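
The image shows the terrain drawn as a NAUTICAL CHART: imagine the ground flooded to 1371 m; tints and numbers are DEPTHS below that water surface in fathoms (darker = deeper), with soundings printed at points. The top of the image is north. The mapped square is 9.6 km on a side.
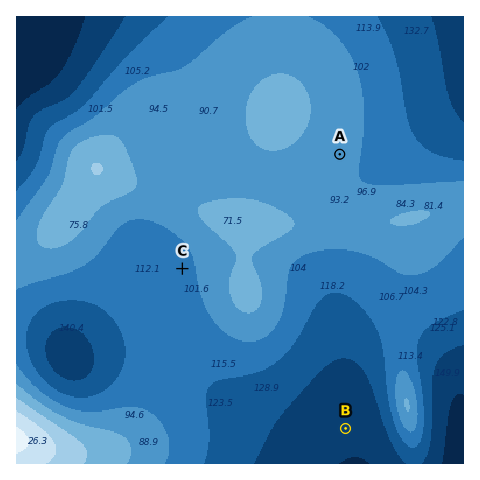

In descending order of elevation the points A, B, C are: A C B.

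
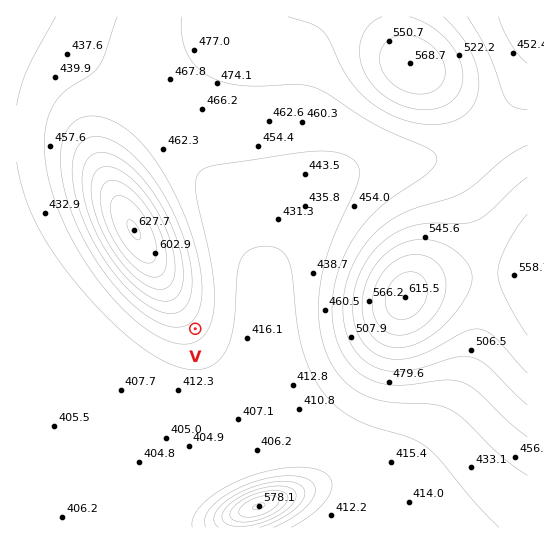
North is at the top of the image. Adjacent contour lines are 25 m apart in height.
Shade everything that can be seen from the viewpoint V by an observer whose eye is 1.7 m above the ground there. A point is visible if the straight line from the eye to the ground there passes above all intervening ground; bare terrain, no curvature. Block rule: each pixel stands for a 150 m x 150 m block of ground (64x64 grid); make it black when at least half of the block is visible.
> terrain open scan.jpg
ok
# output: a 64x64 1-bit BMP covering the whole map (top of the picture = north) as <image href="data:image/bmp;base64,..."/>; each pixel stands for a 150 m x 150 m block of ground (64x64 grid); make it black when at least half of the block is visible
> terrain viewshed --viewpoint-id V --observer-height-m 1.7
<image width="64" height="64" href="data:image/bmp;base64,Qk0+AgAAAAAAAD4AAAAoAAAAQAAAAEAAAAABAAEAAAAAAAACAAATCwAAEwsAAAIAAAAAAAAA////AAAAAAD///4AAAf//////+AAD////////AAP////////AB/////////gH/////////g//////////////////////////////////////////////3//////////H/////////8D//////8ABwD//////AAAAB/////4AAAAB/////gAAAAA////+AAAAAA////4AAAAAB////gAAAAAD///+AAAAAAH///8AAAAAAf///wAAAAAA////AAAAAAD///+AAAAAAf///4AAAAABj///gAAAAAOD//+AAAAABwH//4AAAAAHAf//wAAAAA4A///AAAAADAB//8AAAAAMAH//wAAAAAAAf//AAAAAAAA//4AAAAAAAD//gAAAAAAAH/+AAAAAAAAf/4AAAAAAAA//gAAAAAAAD/+AAAAAAAAH/4AAAAAAAAf/gAAAAAAAB/+AAAAAAAAD/8AAAAAAAAP/4AAAAAAAAf/4AAAAAAAB//4AAAAAAAH//8AAAAAAAP//8AAAAAAA///wAAAAAAB//+AAAAAAAH//4AAAAAAAf//AAAAAAAB//4AAAAAAAH//AAAAAAAAP/4AAAAAAAA//AAAAAAAAD/wAAAAAAAAP+AAAAAAAAA/wAAAAAAAAD8AAAAAAAAAHgAAAAAAAAAYAAAAAAAAABAAAAAAAAAAAAAAA=="/>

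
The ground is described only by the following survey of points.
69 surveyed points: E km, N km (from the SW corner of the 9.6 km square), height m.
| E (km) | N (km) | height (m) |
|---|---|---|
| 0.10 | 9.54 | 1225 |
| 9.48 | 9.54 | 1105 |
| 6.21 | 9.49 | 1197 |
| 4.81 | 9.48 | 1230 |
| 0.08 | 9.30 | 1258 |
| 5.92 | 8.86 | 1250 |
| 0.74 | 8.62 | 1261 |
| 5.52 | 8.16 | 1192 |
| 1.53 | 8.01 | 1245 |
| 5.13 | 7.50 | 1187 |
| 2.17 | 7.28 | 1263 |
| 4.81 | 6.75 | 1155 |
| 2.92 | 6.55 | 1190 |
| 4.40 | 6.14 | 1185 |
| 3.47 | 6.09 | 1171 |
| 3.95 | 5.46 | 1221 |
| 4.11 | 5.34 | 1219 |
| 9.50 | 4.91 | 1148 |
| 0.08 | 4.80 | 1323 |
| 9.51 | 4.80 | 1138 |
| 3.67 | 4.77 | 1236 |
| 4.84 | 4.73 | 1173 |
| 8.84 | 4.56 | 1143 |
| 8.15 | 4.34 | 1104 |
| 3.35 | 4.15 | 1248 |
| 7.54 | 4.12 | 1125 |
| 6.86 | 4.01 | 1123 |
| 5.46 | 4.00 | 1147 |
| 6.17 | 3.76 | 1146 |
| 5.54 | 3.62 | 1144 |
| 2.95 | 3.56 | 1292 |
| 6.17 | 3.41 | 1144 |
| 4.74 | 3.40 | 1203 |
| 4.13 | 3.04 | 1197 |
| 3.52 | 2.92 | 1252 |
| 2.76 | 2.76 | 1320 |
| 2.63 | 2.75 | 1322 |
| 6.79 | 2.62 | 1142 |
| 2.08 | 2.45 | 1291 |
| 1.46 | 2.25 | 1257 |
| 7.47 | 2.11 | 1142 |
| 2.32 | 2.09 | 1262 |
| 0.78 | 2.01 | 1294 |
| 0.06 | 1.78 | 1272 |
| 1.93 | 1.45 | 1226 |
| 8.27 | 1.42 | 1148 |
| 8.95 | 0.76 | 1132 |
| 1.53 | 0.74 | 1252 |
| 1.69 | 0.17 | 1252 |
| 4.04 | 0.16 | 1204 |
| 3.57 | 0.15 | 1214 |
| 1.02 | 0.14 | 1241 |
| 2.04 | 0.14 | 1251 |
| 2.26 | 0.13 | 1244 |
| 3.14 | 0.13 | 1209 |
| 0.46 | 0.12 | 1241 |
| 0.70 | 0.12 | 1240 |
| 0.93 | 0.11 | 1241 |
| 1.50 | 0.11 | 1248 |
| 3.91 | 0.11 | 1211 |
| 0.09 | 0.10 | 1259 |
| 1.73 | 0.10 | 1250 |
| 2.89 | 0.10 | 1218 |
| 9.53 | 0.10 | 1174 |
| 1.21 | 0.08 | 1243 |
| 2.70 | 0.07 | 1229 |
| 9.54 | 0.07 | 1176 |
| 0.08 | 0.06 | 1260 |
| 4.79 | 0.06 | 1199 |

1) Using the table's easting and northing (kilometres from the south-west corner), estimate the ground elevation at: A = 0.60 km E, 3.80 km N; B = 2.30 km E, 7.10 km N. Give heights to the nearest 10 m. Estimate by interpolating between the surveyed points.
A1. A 1280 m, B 1270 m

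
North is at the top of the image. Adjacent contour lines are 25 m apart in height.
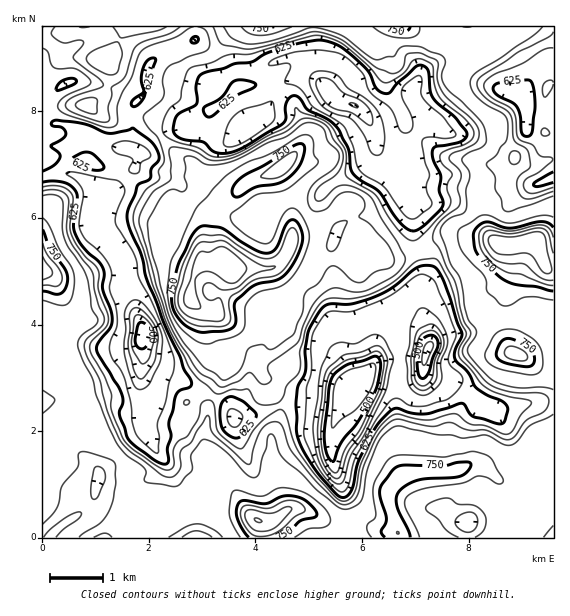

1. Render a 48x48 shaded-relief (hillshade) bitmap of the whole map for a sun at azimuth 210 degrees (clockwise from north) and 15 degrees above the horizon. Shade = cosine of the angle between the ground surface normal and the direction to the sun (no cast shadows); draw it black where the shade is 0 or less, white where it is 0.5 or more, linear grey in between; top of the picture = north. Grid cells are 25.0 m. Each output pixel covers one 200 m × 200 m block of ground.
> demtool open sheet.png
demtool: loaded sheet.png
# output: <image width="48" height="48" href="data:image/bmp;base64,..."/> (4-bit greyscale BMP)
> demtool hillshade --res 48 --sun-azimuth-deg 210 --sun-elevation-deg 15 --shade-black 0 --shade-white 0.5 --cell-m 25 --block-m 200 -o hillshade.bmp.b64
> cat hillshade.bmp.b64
<image width="48" height="48" href="data:image/bmp;base64,Qk32BAAAAAAAAHYAAAAoAAAAMAAAADAAAAABAAQAAAAAAIAEAAATCwAAEwsAABAAAAAAAAAAAAAAABEREQAiIiIAMzMzAERERABVVVUAZmZmAHd3dwCIiIgAmZmZAKqqqgC7u7sAzMzMAN3d3QDu7u4A////AKl2eJmYiJrMut7KqqqYeIiGRmZVaIiHiJiHeImIiJq7mtyHmamHeIiVVmZnmZiIiYiId4iIiIiYiaUkZ3ZURomVZ3eaupiIiHeIiIiHd3iIiGI0QzMgJpqGeJmqqYiIiHeIiJh3ZWd4iGVmVEIAWamImqqqmIiIiIiIeJh2U2d4h2V4dkABiqh4maqqmYiIiIiHiqhkE3iYhkaIZBAEmph2Z3d3iHeIiIh4m5YgJ6mIZDeHYxAXmYh2VVVVZ3d4iIiJqXICaZd2MUiHUyI3h3h3Z2ZlVlRoiIiJh0E2iYd1IleHU0NHd3d3ZVVVQxNneHiIhiNniYh2NHd1RFRWd3ZUMjRDMjZ2Z3eIdCVniImGV5mGVmVWd3dSEkRERXiGZoiIdEZniJiGebuodmVWeHdkRFVWeKupiKmIZFVWiYeIrLqph2VGeIiGU1d3nN3cu5mHU0RFiHi8zKqYiHVXiJmXMmmJzuzLuoiGMkRGeJzdupmIiHV5qqqnRIqt/bu7mIh1I1RGib7bmIiJh1aKvMy3RZq+67zJd4h1RWU2mu+5iHiZl2aJvM24Vpq7qZlkV4h2iHVHvf66qYmYiGaJqquoaMypmIU0Z4iImXVa7/7cyoiIh2eJmJmXed28uXZneIiIdUR9///cp2eIiHiJmYiHibvOuIh4iJmHUzat//2nZWiIiHiru6mIiavcmIiIiLqHUkes/8p1aJmYh3mszMupiZvbmJmZq8p2Q2ic7Kh4q7qrmImau7u6mZzbmJqr3pZVNGic25maupq7qIiJqpqqmr3amsy83UIzE2ic2piZmGZniHeJmImIm83KrOy8uSMwFHityYiHZCE1eHd4iIhmery6vturljQgR4nNqIhlMQJGd2d4iHZUV5upvJd4dEQjaIrMmIhkMkZohVZ4h3ZDRomYlyEjIVVFeIq6iHhlVXd4hFZ4h3UzVndmcxEiEmZWeImYh3h3eIeJhVVoiGQkZ3ZnhVVURVQ1eIiId4eHiamZh2VndkI2eJmZl2ZkRSEVeImHZniIiZqrqHeHUhJXiJqph2dUQ0NHmpl2d4mHd3iaqYmXQSV3iJqZh3d3doeKuXd4iZl1RVZ3iYiYQ1Z4iKu6l3iZiHiZdmd4mpYyEjRVVnd2NGaIiaqYd4h2Z3d2Z4iKylISMzNERGZiJWeZiYZEaIhDZ3d3iqqrtzNWd2UzNFZAJViZiGVXiZY0iXeb3bmblmeIiIdkVlMANFmph3isy4U2iIre6neId4mYiIiIhzAAJIuod5ve2VI3iImqhmd3eJmHiJmZlyETacyoeL7tlBFImYdlVniHiId3eJmYhUNJzcyoic7JUiV5mXh2iZmHiYd4iHd3dlWcy7ypmcynVomqmImry5h3iHeKqHd3d3m7qt26m8qIiaqph5q7uYd4h3eJqaqYiImqvvyonNqYmqqZmKmZh3d5mXd4q8zMuqqs/9qYvdqIiJmqqamZiHiau5iJvMzd3czv/Jmry5iHeIiaqaqqmIirzKmau7zM3u7/2Ym8qIh3eIiaqQ=="/>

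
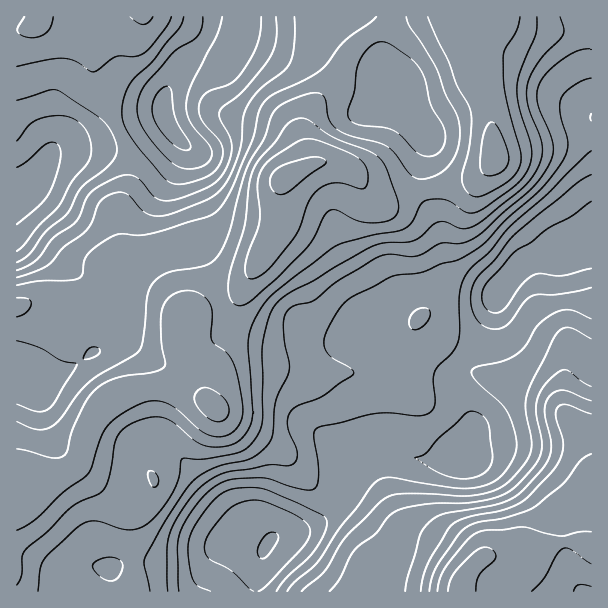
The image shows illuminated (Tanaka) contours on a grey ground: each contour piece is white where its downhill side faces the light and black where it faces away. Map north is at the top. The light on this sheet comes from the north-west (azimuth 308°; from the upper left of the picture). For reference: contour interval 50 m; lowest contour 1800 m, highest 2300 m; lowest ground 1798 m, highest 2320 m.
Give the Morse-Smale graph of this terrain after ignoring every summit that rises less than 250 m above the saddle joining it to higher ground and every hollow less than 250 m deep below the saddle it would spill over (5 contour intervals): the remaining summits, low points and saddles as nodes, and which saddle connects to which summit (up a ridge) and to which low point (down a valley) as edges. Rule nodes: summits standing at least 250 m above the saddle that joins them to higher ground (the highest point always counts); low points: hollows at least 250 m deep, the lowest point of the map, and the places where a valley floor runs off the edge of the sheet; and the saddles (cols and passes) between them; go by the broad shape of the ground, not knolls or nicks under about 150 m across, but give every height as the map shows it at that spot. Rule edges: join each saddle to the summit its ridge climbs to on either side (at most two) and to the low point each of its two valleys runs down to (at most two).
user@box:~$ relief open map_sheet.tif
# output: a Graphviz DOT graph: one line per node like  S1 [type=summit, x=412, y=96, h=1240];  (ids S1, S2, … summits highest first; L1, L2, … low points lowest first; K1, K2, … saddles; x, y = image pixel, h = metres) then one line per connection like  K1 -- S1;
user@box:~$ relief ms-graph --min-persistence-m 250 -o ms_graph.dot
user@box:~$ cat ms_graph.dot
graph terrain {
  S1 [type=summit, x=459, y=591, h=2320];
  S2 [type=summit, x=285, y=177, h=2317];
  L1 [type=low, x=267, y=545, h=1798];
  L2 [type=low, x=164, y=116, h=1835];
  K1 [type=saddle, x=423, y=189, h=2157];
  K2 [type=saddle, x=458, y=363, h=1945];
  K1 -- S2;
  K1 -- L1;
  K1 -- L2;
  K2 -- S1;
  K2 -- S2;
  K2 -- L1;
}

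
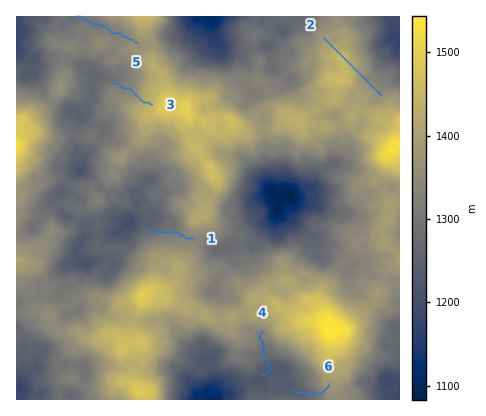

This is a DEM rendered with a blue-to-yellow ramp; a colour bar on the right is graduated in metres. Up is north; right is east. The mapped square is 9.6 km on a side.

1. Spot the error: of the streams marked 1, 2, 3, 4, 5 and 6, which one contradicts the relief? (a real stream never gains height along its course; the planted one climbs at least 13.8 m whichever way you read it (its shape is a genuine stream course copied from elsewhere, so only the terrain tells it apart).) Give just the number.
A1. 2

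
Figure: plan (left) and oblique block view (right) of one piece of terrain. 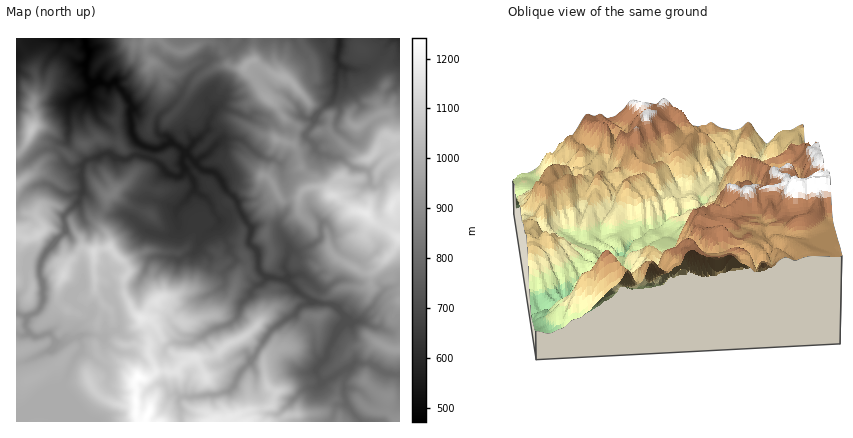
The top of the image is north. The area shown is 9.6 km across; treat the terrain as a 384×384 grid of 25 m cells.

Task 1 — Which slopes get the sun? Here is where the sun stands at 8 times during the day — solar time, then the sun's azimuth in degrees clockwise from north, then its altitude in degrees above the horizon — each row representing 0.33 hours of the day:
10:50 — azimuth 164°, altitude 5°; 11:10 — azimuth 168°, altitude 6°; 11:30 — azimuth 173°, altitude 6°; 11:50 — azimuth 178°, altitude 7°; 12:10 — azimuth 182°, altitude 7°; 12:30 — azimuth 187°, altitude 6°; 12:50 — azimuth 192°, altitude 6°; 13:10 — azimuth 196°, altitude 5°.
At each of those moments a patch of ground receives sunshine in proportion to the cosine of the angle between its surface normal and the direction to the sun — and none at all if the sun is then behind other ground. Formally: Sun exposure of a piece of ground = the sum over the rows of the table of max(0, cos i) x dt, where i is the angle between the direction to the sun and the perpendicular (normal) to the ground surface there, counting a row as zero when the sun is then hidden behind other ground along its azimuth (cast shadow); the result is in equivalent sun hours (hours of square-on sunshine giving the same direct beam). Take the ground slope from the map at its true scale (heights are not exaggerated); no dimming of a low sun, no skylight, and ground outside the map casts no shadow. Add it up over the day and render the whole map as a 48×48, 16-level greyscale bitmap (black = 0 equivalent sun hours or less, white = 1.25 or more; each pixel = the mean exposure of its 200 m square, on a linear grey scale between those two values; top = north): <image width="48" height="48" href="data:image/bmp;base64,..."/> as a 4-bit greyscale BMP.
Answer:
<image width="48" height="48" href="data:image/bmp;base64,Qk32BAAAAAAAAHYAAAAoAAAAMAAAADAAAAABAAQAAAAAAIAEAAATCwAAEwsAABAAAAAAAAAAAAAAABEREQAiIiIAMzMzAERERABVVVUAZmZmAHd3dwCIiIgAmZmZAKqqqgC7u7sAzMzMAN3d3QDu7u4A////ADMjMzM0VDNSQQAQAAEjARAFq3mDEDvdkUMzMzNGnNkyEgATIAAAESRgAAARAJhDMUQzMzRppiJBAgEQAAAAAAAxAAABAmEkU0RDM0WJIAIiARJRAAAAAAJaEAAAAQJTEUVVREV0EBVmUCaneVAAAAIAAAAAEkggACJFVDMxITMVSaunVTIAAAAAAAAAABEAABESREEQAiAAATJIUQAAABAAAAACMAAAFUEAE1EANDAAEAAmdEcgABEBNCABRQAXvGhQADQCIQAAIQERESi0AAEUiFQhFEbMzBE2EAEjEUMAJDAAAAF+1wARIzRRETWHIAAAFSEQIgABFEEAAAABiiAAACRTABUgACBndHZ2ZRFYVTIyAAAABcEAABRVEAAAAiAUdlZSRDNXcyZTMhAAADkQAFeIURAARkcARnVDNTVRAVQAABAAAAEwABEzJ3MCNZxgNBJVUjYgJ1UgAAAAAAAQAAAAaJpUV0QwNTM3QkUAAUMwAAAAAAAAAAAK66jFMoJASWQlRUEAAAABAAAAAAAAAAADm5iJQkICaLVFVGYQAAAAAAAAAAAAAAK4AEZYpyMVQlVEJCFAAAAAAAAAAAAAAClZzuicdUMgMSZWZXQAAAAAAAAAAAAAE1SbyCFK+0RxAAR2V3EAAAAAAAAAAAAhARSIIDcxfHiUAAFSVxAAAAAAAAAAAAEiJSNRKKqBCYvKEAAAAAAAAAAAAAAAABMjaMUAN5hnaCAqgAAAAAAAAAAAAAAAAAM1mckgQSWKgQAAEAAAAAAAAAAAAAAAAAJIvqMVy4ilMgAQAAAAAAAAAAAAAAAAAWiViiK7nMpBVQABIQAAAAAAAAAAAAAAFlnMVTrbYzEQVQAAAAAAAAAAAAAAAAAAAkWYd3necAAQBCAAAAAAAAAAAAAAAAABSHZgBMhDEAAAAIEAAAAAAAAAAAAAABABE5ggECMAAAAAABQAAAAAAAAAAAAAAAASNYUBIAAAEQABAAAAAAAAAAABAAAAABIkhAABMwAAAAADICAAAAAAAAAAAAEAASI3UAATIQAAABaRRHEAAAAAAAAAAAAAMgEiAAFoUgAAAAAnIxxAAAEQAAAAAAASAzAQASTKcQAAAAADZRjVIQAAAAAAIQFDIEUzR3YxAAAAAAACUxKsQAAAAAABImY0UyV5pQAAFAEAAUEAABAAAAAAAAAAFEdURDWGEAAHMAAAAQEAAAAAAAAAAAAAFhNkNDEAIiWBAGEAAAAAAAAAAAAAAAABJoJGM1Ile/+VNsQAAAAAAAABAAAAAAAnV5k3ZEUjKLMQjiAAAAAAACAAIhAAAAFWtqp0l0VVijAp0wAAAAAAAAAAEhAAAAFayVelbKec6CSbQAEQAAAAAAAAEQAAAUdZunZqJd//xEYxAAAAAAAAAAAAAAABIlr0aTFFgieDN0AAAAEAAAAAAAAAABIQF5enEDvulTIAAQAAAAAAAAAAASAAABABAmuHMpYlzJMAAAAAAAABAAAAARAAAAATZmUjaCAABFEAAAAAAAABAAAAAA=="/>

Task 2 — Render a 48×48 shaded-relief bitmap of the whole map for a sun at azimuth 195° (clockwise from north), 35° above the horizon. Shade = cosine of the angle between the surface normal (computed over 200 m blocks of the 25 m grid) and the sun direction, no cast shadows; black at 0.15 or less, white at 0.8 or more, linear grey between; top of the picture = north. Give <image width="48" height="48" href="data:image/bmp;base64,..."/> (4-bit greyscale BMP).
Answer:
<image width="48" height="48" href="data:image/bmp;base64,Qk32BAAAAAAAAHYAAAAoAAAAMAAAADAAAAABAAQAAAAAAIAEAAATCwAAEwsAABAAAAAAAAAAAAAAABEREQAiIiIAMzMzAERERABVVVUAZmZmAHd3dwCIiIgAmZmZAKqqqgC7u7sAzMzMAN3d3QDu7u4A////AKqqqqqrzdy5mEWJmGZnh3iUaHiZZc/tyaqqqqq83ty5h1aIdUVFVnmWRDVoZ93LqKqqqqrN3KupZ3eXUzISVXmoUSJHismqqaqqqqvdp5u5dnm6u7dUd4qJhFZnmpq5iKqqqqvKiKu7qK3t7+uniJlERXiYiayWVpmqqqq4iaqZm83My5mqZpdCJompiIhVaJiJqqmHiqhkaZqsuHmbhah2eqqaqWVqzamHial4mpdFl2ibqJuqmIia3bqZu6rO/6qpd5qKqZmaqIhURpvLvVec26q5q93/7XeJmYmZmaqqmadTIlas7YSJmIq5mazbmHWZrKqpqpirmqmqhjElq7ZFVXqqmIp1Z5nMzLu7uprNuorNy4YgObtSNZuqmIVHq3qLy7u6q6vMqZq5m9yDNYqWRqu6mqiszL6Wu7qqq6y3map0Roh2QzaalmVnnN7Mu962q5mruax0iqp1QzNYQRJXhjRp3u/bu8qYq5qsqbtFZ4d4h0NZgyIjN6q+/u7sqsl6vbqrqrlVQzE3h2ZpmFMzWrrMzdzcyqhczMqrqrmXQgACNFd4mWZnqq3tvN3Ny5hsuqq7qrqXQwABE1iGiIy6y97e/+zN26iYiIq7q8lFQxNCJXmGh667vNze/aq97amoNmnLvKICdWeHZ5mJhquqq7vdqry6zby8Q0amikACVWeIiJiKd9uarMq5nN3KrszM1CZBRAEiJGZ4mXeZieuK3eyYvN3MzJmrtmcCQQE1eZmZmYiYiqqd7v2Zy7zNyleHZ6QWQAJZzJmaqpmYbLvO/9qt7t3bqWiWWHJ3REeruYmaqZqoru3u7prv7uyou3d3eFN2i7u6h4qZmJuo3d3uzJ3/25h4q4VDIldovNuZiauoiKqK3czty87/yFVnircgBImMuaqqqqqpireNzMy4mt26hmU3eIqGmpi8h2m7qHZ4q4e8q+yHl5hVeIdpdlm7p1e4djWal1d4p2rLzMloqWQ1dlesl1N5doqWYzRXZpuZib3M2mRpqnVTEnvbubdWeLu4VHhTR8qZu7u9tzabqWVkN7zbu6yGeYrcu9xkaXaay5mqh6ztyGequnWbq465iFq73chIy4fMq7mojO3spmvMuHZquo3LqGdol4Rd683bubu73tuXd4zList4mIm5dGZWNoWcqu67y6ze2odpmJiYjcuVVHVSEmZkWZeYnMy7u6vLmIm8hZaJimiXVGYwE3dUd4iZrLq7qqqavN/qee1kZER4dXdTVodmiIa9vdqrqrqrzv/Ir+lSY0Z2VodViqmJmFbf3e2ruru7zvuI32R3dVZWVZU1mruZh1vu/dzLzLvN7rid5yeIiIZGhHRViZmKm73f/cvLvd3v/ZrNglmIiIh2ZXdld3aMzO7u7bqru9//+6qWJIl4eJmGRodWVmiqzO/8y5m8ur3ZioVCNoh3m7qod5ZXZoqprN78mK3d27p1NTNEZ4Z4rLupmah3d4iKq97cqsurvNqIQzVWeHV5mqqZiKmHd3iczM7LzbdnrcmJZFZmeWaJmqmZdw=="/>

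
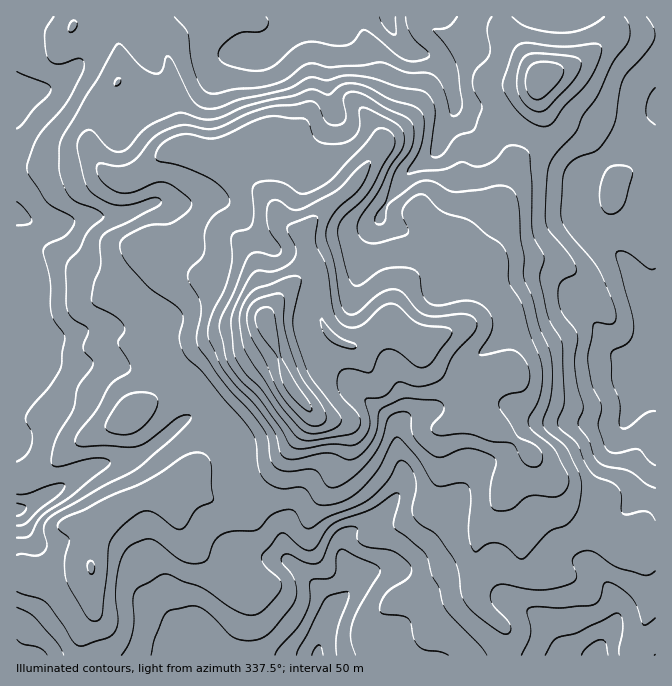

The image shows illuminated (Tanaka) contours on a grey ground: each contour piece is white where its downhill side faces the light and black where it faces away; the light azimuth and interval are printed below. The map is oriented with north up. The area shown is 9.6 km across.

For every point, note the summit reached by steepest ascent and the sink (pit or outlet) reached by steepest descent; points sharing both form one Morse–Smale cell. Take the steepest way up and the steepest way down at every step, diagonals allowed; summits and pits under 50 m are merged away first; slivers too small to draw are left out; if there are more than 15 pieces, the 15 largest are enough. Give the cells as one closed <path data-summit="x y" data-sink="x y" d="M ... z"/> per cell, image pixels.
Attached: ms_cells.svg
<path data-summit="265 322" data-sink="317 655" d="M357 184l-3 0-12 12-15 10-23 24-1 3 5 19 0 23-14 8-28 32 0 10 13 30 5 18 10 19 17 20 0 5-5 10-15 21-15 20-22 22 27 40 3 24 4 6-21-2-15-7-13 0-13 11-7 13-16 23-5 12-5 32 2 14 311-1-2-28-20-17-8-13 0-53 10-24 13-18 9-20 16-15 7-14-26-20-13-5-15-10-8-8-1-13-39-32-13-23 9-1 32-12 7-3 9-9 15-27 3-13 0-12-4-6-23-18-26-12-20-16-23-4-18-10z"/><path data-summit="265 322" data-sink="387 17" d="M387 16l-272 0-1 11 4 8 3 25-2 20-15 18-10 19-5 16 0 15 9 15 10 11 9 4 15 0 17-10 11-12 17-8 13 0 20 6 14 0 28-13 12-2 0 44 15 35 8 8 17 7 23-27 15-10 12-12 3 0 20 15 18 10 23 4 10 10 30 15 24 18 17-28 4-28 10-30 5-10 21-22-47-25-34-7-4-4-3-20-8-17-13-9-20-5-14-14z"/><path data-summit="265 322" data-sink="655 307" d="M655 114l-33 30-28 20-13 13-1 4-1-6-5-9-22-20-13-7-21 21-12 28-7 40-16 27 8 10 0 12-3 13-12 22-16 16-35 13-9 1 13 23 39 32 1 13 8 8 38 21 18 16 8 13 13 14 4 11 9 15 18 11 10 12 17 12 5 1 20-1 10 5 9-1z"/><path data-summit="265 322" data-sink="17 213" d="M190 148l-13 0-12 5-16 15-17 10-20-2-22-15-20 5-54 2 1 183 41 13 50-1 27 8 29 0 13 7 11-16 19-16 15-7 22-1 22-11 0-12 15-20 13-12 14-8 0-23-4-17-4-4-13-5-8-8-6-15-30-30-14-19-4-1-15 1z"/><path data-summit="265 322" data-sink="597 655" d="M532 454l-3 1-5 12-16 15-9 20-13 18-10 24 0 53 8 13 20 17 2 28 149 1 1-108-9 0-10-5-20 1-22-13-10-12-19-12-8-14-4-11-13-14z"/><path data-summit="92 567" data-sink="317 655" d="M182 484l-8 4-7 6-29 4-16 8-14 11-17 40 0 30 3 23-13 28 1 18 112 0-1-14 6-37 27-43 13-11 13 0 15 7 21 2-4-6-3-24-27-39-15 12-15 0-17-5-8-7z"/><path data-summit="542 78" data-sink="655 307" d="M655 16l-152 1 1 13 37 47-3 10 0 10 5 20 0 10-4 11 13 8 22 21 6 14 1-4 13-13 28-20 34-31z"/><path data-summit="92 567" data-sink="17 510" d="M205 416l-13 0-10 5-28 25-19 12-41 8-62 38-15 5-1 65 9 0 5 4 27 0 33-9 1-12 17-40 14-11 16-8 29-4 7-6 8-4 33 17 24 2 5-4 9-9-12-15-3-28-14-19z"/><path data-summit="265 322" data-sink="17 97" d="M114 16l-98 1 1 151 53-2 20-5 8 2-9-15 0-15 12-30 18-23 2-10-2-25z"/><path data-summit="265 322" data-sink="17 510" d="M267 326l-23 12-22 1-15 7-19 16-10 15 13 18 2 5-2 15 14 1 7 3 12 9 10 12 5 13 2 22 13 16 22-23 23-31 12-20-2-9-15-16-10-19-5-18z"/><path data-summit="542 78" data-sink="387 17" d="M502 16l-114 0 0 2 8 19 14 14 20 5 13 9 8 17 3 20 4 4 34 7 18 11 29 14 4-11-2-20-3-10 0-10 3-10-37-47z"/><path data-summit="134 413" data-sink="17 213" d="M18 351l-2 1 0 66 16 1 12-3 14 0 27 18 12-1 27-12 13-12 25-15 14-14-2-4-10-5-29 0-27-8-50 1z"/><path data-summit="92 567" data-sink="17 655" d="M90 569l-33 9-27 0-5-4-9 1 1 81 64-1 0-17 13-28z"/><path data-summit="134 413" data-sink="17 510" d="M177 378l-15 16-25 15-9 9-43 20-17 11-21 20-13 7 7 21 3 1 11-7 25-18 14-7 30-5 18-7 47-36 4-5 0-13-5-12z"/><path data-summit="134 413" data-sink="17 97" d="M58 416l-42 4 0 30 18 26 13-7 21-20 23-14-9-2z"/>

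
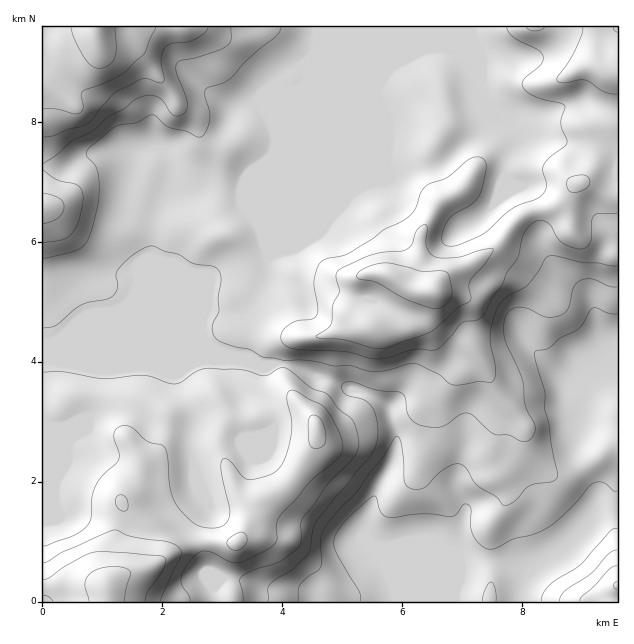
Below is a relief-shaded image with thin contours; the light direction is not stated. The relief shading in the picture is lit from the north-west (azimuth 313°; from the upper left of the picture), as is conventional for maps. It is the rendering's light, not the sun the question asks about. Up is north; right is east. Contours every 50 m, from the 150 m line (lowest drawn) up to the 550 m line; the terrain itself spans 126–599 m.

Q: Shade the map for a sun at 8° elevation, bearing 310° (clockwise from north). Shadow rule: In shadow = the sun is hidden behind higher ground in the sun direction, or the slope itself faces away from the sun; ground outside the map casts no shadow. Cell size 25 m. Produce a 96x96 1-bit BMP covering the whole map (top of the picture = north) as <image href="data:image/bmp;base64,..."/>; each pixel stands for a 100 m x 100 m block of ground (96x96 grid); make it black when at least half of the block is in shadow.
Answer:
<image width="96" height="96" href="data:image/bmp;base64,Qk2+BAAAAAAAAD4AAAAoAAAAYAAAAGAAAAABAAEAAAAAAIAEAAATCwAAEwsAAAIAAAAAAAAA////AAAAAAAAAP/wAH4AAAAAAAAAAP/4Af8AAAAAAAAAAP/4D//AAAAAAAAAAH/wH//gAAAAAAAAAD/wf//wAAAAAAAAAB/w///wAAAAAAAAAA/w///8AAAAAAAAAAPw///+AAAAAAAAAADAf///AAAAAAAAAAAAPn//gAAAAAAAAAAAAD//wAAAAAAAAAAAAB//4AAAAAAAAAAAAB//8AAAAAAAAAAAAH//+AAAAAAAAAAAAP//+AAAAAAAAAAAAP//8AAAAAAAAAAAAH//8AAAAAAAAAAAAD//4AAAAMAAAAAAAB//4AAAAGAAAAAAAA//4AAAAAAAAAAAAA//4AAAAAAAAAAAAAf/4AAAAAAAAAAAAAP/4AAAAAAAAAAAAAH/4AAAAAAAAAAAAAD/4AAAAAAAAAAAAAD/4AAAAAAAAAAAAAAD4AAAGAAAAAAAAAAA4AAAOAAAAAAAAAAAwAAAOAAAAAAAAAAAAAAAEAAAAAAAAAAAAAAAAAAAAAAAAAAAAAAAAAAAAAAAAAAAAAAAAAAAAAAAAAAAAAAAAAAAAAAAAAAAAAAAAAAAAAAAAAAAAAAAAAAAAAAAAAAABgAAAAAAAAAAAAAgP4AAAAAAAAAAAAAw/4AAAAAAAAAAAA/x/8AAAAAAAAAAAD/x/+AD4AAAAAAAAH/x//gP4AAAAAAAAB/g//g/4AAAAAAAAAEAP/z/4gAAAAAAAAAAA///4+AAAAAAAAAAAH//4/AAAAAAAAAAAD//4PAAAAAAAAAAAD//wPAAAAAAAAAAAD//wGAAAAAAAAAAAD5/wAAAAAAAAAAAAD4/wAAAAAAAAAAAABw/gAAAAAAAAAAAAAAPAAAAAAAAAAAAAAAGAAAAAAAAAAAAAAGAAAAAAAAAAAAAAABgAAAfgAAAAAAAAAAyAAB/wAAAAAAAAAAHADj/4AAAAAAAAAAHgDh/4AAAAAAAAGADwBgf4AAAAAAAAPAD4AAP4AAAAAAAAPgB4AAP4AAAAAAAAHgB4AAP4AAAAAAAAHwAwAAP4AAAAAAAAD4AAAAH4AAAAAAAAB+AAAADwAAAAAAAAA/AAAABwAAAAAAAAAPgAAAAAAAAAAAAAADgAAAAAAAAAAAAAADgAAAAAAAAAAAAAABgAAAAAAAAAAAAAAAAAAAAAwAAAAAAAAAAAAAH/4AAAAAAAAAAAAAf/4AAAAAAAAAAAAA//8AAAAAAAAAAAAA//8AAAAAAAAAAAAA//+AAAAAAAAAAAAA///AAAAAAAAAAAAAf//GAAAAAAAAAAAAD//GAAAAAAAAAAAAB//GAAAAAAAAAAAAA//AAAAAAAAAAAAAAf/AAAAAAAAAAAAAAf/AAAAAAAAAAAAAAf+AAAAAAAAAAAcAAf8AAAAAAAAAAAMAAf8OAAAAAAAAAAAAAP4eAAAAAAAAAAAAAPx+AAAAAAAAAAAAAHD8AYAAAAAAAAAAAAD94YAAAAAAAAAAAAD/4AAAAAAAAAAAAAB34AAAAAAAAAAAAEAjwAAAAAAAAAAAAEAAAAAAAAAAAAAA="/>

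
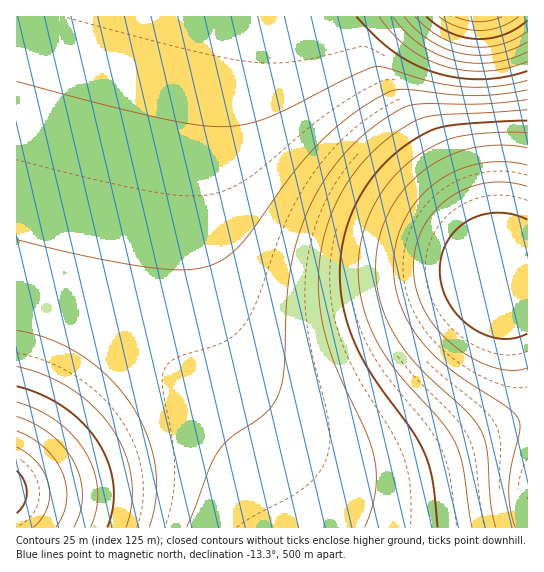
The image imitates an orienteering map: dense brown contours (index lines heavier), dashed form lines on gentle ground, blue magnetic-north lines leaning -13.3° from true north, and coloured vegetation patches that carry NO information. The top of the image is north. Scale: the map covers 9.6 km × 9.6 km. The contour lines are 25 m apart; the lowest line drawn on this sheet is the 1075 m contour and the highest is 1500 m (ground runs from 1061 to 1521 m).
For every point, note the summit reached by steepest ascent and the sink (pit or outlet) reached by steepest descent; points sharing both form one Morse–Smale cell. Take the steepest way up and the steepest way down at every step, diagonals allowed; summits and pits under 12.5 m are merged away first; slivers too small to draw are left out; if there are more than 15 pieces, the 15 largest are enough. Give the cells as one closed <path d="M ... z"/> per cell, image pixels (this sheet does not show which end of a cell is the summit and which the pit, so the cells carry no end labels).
<path d="M527 16l-308 1-18 78-8 63 0 75 10 61 17 53 25 44 15 19 30 30 20 15 19 9 25 7 27 0 16-3 41-13 55-24 35-10z"/><path d="M218 16l-109 1-25 93-47 189 41 13 40 19 33 21 27 21 35 36 23 28 29 46 22 45 240 0 0-107-34 10-55 24-31 10-26 6-27 0-25-7-32-19-37-35-25-35-15-28-15-42-9-48-4-47 1-52 4-37 12-66 10-34z"/><path d="M41 300l-3 0-2 5-20 85 1 138 270-1-22-44-29-46-23-28-35-36-27-21-33-21-40-19z"/><path d="M109 16l-93 1 1 279 18 4 4-2z"/><path d="M22 296l-6 1 1 92 20-86 0-2-3-2z"/>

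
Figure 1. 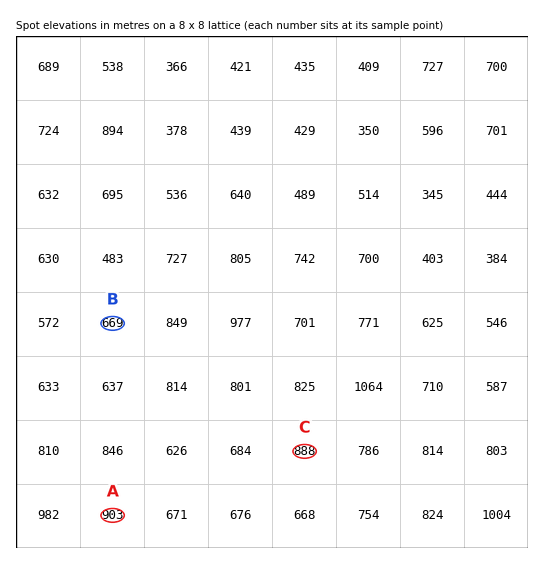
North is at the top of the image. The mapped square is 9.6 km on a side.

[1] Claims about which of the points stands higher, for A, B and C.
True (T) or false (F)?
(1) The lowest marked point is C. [F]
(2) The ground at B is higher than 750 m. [F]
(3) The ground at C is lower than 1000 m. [T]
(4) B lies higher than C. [F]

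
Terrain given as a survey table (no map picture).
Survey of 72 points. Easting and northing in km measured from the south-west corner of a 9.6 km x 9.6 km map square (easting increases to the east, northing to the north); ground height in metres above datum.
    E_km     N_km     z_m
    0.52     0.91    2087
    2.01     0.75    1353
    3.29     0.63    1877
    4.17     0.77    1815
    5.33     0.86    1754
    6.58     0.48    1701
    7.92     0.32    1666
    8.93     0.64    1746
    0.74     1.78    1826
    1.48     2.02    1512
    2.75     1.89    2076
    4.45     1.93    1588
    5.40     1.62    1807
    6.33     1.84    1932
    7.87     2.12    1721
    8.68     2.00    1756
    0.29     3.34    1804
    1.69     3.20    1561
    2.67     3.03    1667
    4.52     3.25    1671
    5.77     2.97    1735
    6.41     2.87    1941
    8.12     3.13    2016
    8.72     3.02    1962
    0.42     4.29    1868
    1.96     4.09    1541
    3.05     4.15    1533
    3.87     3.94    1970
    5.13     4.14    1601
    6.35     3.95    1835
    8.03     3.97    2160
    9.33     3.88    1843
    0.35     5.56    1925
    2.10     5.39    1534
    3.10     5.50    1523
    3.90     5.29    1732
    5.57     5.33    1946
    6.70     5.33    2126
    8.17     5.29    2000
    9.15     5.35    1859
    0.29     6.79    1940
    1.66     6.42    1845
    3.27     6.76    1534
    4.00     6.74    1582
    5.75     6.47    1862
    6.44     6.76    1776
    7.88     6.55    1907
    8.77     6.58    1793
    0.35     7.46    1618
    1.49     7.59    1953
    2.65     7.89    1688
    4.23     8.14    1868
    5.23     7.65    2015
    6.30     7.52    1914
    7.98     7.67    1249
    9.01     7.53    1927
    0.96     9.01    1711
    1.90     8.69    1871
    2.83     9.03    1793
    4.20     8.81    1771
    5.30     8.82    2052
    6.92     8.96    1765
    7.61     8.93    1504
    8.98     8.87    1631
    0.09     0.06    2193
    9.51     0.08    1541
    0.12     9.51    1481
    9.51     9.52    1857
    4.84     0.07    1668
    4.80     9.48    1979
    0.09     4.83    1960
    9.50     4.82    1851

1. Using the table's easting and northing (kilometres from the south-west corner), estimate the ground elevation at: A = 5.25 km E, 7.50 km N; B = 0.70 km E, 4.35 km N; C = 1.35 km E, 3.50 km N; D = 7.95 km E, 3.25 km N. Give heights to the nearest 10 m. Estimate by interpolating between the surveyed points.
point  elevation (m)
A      2020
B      1830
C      1630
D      2040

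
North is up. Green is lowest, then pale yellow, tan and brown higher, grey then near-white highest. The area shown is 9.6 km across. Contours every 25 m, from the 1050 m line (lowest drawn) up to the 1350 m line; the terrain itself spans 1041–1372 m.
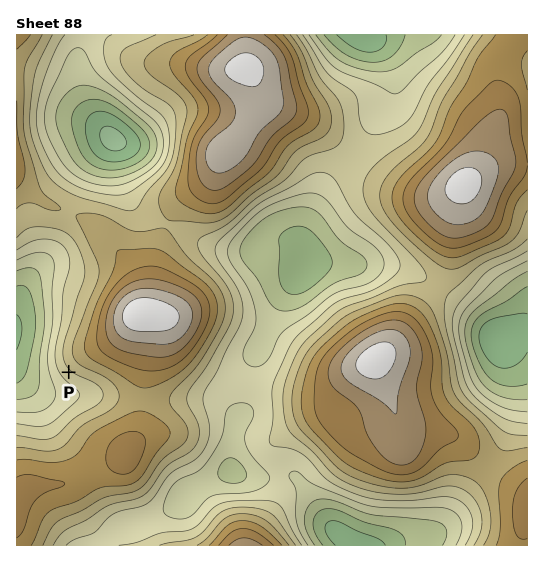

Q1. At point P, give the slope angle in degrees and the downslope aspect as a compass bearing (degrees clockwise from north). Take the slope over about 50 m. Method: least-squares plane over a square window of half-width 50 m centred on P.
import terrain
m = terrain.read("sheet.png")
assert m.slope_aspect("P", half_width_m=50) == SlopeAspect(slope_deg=8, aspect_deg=223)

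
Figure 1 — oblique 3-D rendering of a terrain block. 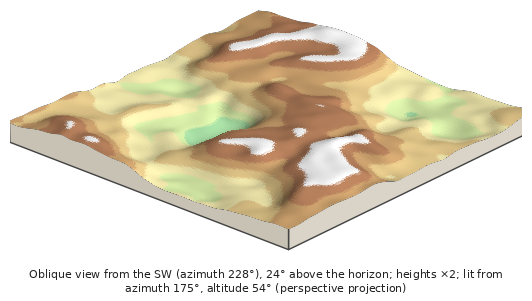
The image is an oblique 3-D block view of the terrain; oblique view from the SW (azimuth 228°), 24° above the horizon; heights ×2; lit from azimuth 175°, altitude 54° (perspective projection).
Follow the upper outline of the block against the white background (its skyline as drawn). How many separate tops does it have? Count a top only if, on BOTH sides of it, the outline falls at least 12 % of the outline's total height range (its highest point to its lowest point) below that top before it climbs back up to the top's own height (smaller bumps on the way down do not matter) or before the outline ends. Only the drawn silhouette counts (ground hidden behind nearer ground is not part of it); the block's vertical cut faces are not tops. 1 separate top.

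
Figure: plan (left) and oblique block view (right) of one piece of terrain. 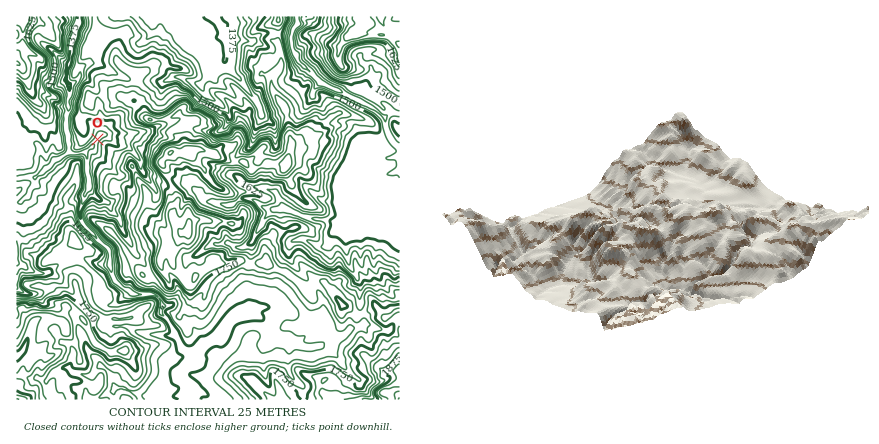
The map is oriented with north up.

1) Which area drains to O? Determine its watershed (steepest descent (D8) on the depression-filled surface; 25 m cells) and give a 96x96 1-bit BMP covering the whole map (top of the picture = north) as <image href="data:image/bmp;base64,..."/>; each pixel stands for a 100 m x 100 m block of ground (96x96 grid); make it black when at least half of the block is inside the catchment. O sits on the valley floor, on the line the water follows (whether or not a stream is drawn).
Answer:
<image width="96" height="96" href="data:image/bmp;base64,Qk2+BAAAAAAAAD4AAAAoAAAAYAAAAGAAAAABAAEAAAAAAIAEAAATCwAAEwsAAAIAAAAAAAAA////AAAAAAAAAAAAAAAAAAAAAAAAAAAAAAAAAAAAAAAAAAAAAAAAAAAAAAAAAAAAAAAAAAAAAAAAAAAAAAAAAAAAAAAAAAAAAAAAAAAAAAAAAAAAAAAAAAAAAAAAAAAAAAAAAAAAAAAAAAAAAAAAAAAAAAAAAAAAAAAAAAAAAAAAAAAAAAAAAAAAAAAAAAAAAAAAAAAAAAAAAAAAAAAAAAAAAAAAAAAAAAAAAAAAAAAAAAAAAAAAAAAAAAAAAAAAAAAAAAAAAAAAAAAAAAAAAAAAAAAAAAAAAAAAAAAAAAAAAAAAAAAAAAAAAAAAAAAAAAAAAAAAAAAAAAAAAAAAAAAAAAAAAAAAAAAAAAAAAAAAAAAAAAAAAAAAAAAAAAAAAAAAAAAAAAAAAAAAAAAAAAAAAAAAAAAAAAAAAAAAAAAAAAAAAAAAAAAAAAAAAAAAAAAAAAAAAAAAAAAAAAAAAAAAAAAAAAAAAAAAAAAAAAAAAAAAAAAAAAAAAAAAAAAAAAAAAAAAAAAAAAAAAAAAAAAAAAAAAAAAAAAAAAAAAAAAAAAAAAAAAAAAAAAAAAAAAAAAAAAAAAAAAAAAAAAAAAAAAAAAAAAAAAAAAAAAAAAAAAAAAAAAAAAAAAAAAAAAAAAAAAAAAAAAAAAAAAAAAAAAAAAAAAAAB4AAAAAAAAAAAAAAD4AAAAAAAAAAAAAADwAAAAAAAAAAAAAAHwAAAAAAAAAAAAAAPgAAAAAAAAAAAAAAfgAAAAAAAAAAAAAAfwAAAAAAAAAAAAAAfwAAAAAAAAAAAAAAfwAAAAAAAAAAAAAAfwAAAAAAAAAAAAAAfwAAAAAAAAAAAAAA/wAAAAAAAAAAAAAA/gAAAAAAAAAAAAAB/gAAAAAAAAAAAAAD/AAAAAAAAAAAAAAD/AAAAAAAAAAAAAAD/AAAAAAAAAAAAAAH+AAAAAAAAAAAAAAH8AAAAAAAAAAAAAA/+AAAAAAAAAAAAAB//AAAAAAAAAAAAAD//+AAAAAAAAAAAAH//8AAAAAAAAAAAAf//8AAAAAAAAAAAA///8AAAAAAAAAAAD///8AAAAAAAAAAAH///8AAAAAAAAAAAP///8AAAAAAAAAAAP///+AAAAAAAAAAAP//gcAAAAAAAAAAAP//AAAAAAAAAAAAAH//AAAAAAAAAAAAAD/+AAAAAAAAAAAAAD/8AAAAAAAAAAAAAB/gAAAAAAAAAAAAAAAAAAAAAAAAAAAAAAAAAAAAAAAAAAAAAAAAAAAAAAAAAAAAAAAAAAAAAAAAAAAAAAAAAAAAAAAAAAAAAAAAAAAAAAAAAAAAAAAAAAAAAAAAAAAAAAAAAAAAAAAAAAAAAAAAAAAAAAAAAAAAAAAAAAAAAAAAAAAAAAAAAAAAAAAAAAAAAAAAAAAAAAAAAAAAAAAAAAAAAAAAAAAAAAAAAAAAAAAAAAAAAAAAAAAAAAAAAAAAAAAAAAAAAAAAAAAAAAAAAAAAAAAAAAAAAAAAAAAAAAAAAAAAAAAAAAAAAAAAAAAAAAAAAAAAAAAAAAA="/>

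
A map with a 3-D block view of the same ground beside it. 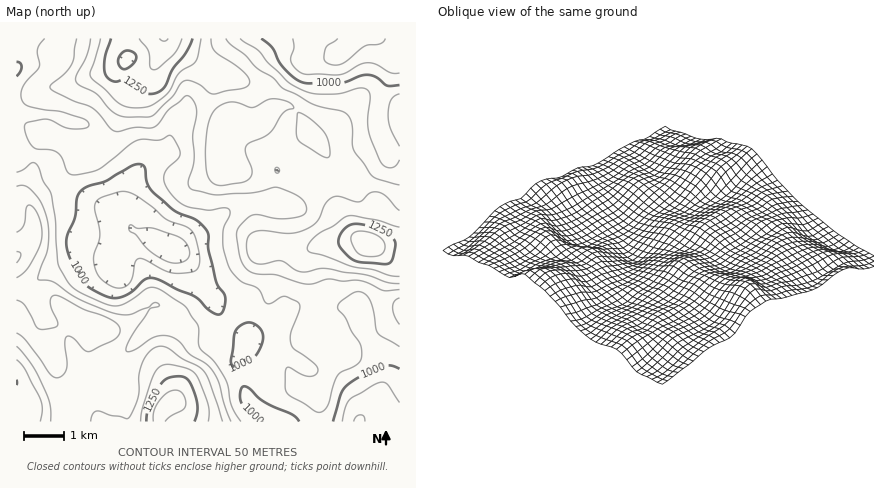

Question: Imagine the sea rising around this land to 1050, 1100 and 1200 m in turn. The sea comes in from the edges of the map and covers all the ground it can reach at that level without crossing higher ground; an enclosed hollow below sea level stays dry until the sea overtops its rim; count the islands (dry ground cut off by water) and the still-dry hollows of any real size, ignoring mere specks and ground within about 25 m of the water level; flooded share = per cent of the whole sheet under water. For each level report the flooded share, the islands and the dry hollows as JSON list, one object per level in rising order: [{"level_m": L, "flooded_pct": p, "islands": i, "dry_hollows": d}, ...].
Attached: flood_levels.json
[{"level_m": 1050, "flooded_pct": 35, "islands": 0, "dry_hollows": 0}, {"level_m": 1100, "flooded_pct": 57, "islands": 0, "dry_hollows": 0}, {"level_m": 1200, "flooded_pct": 92, "islands": 0, "dry_hollows": 0}]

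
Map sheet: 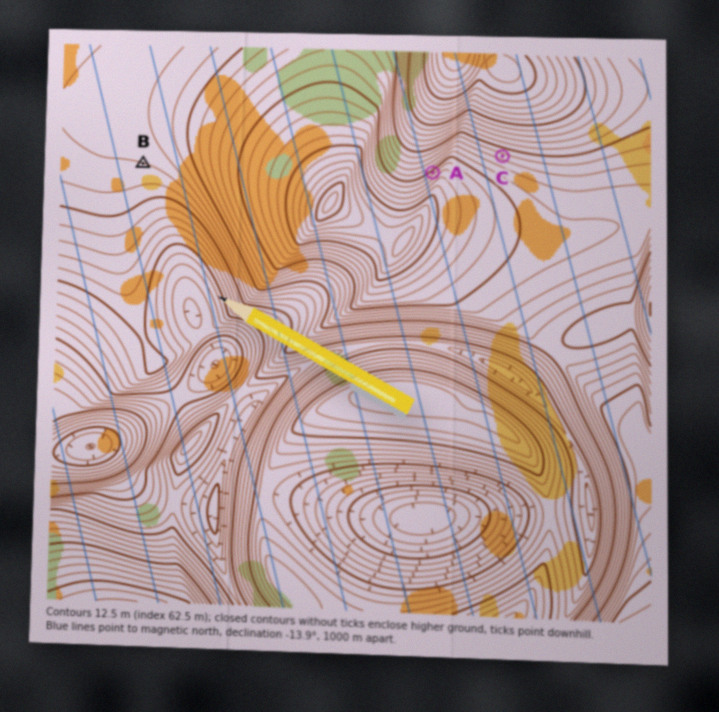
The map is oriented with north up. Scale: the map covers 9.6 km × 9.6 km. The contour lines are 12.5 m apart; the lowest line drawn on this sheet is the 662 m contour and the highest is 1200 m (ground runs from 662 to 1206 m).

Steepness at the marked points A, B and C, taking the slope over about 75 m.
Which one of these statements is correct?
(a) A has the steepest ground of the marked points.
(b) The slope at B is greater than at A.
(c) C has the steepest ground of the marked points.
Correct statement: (a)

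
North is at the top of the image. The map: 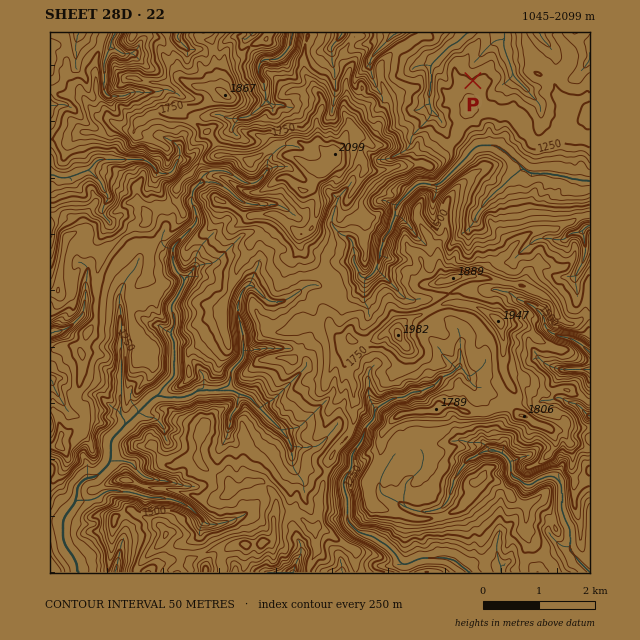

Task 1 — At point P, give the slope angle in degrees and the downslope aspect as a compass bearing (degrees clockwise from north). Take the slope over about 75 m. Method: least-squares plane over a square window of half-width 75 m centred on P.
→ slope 13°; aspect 342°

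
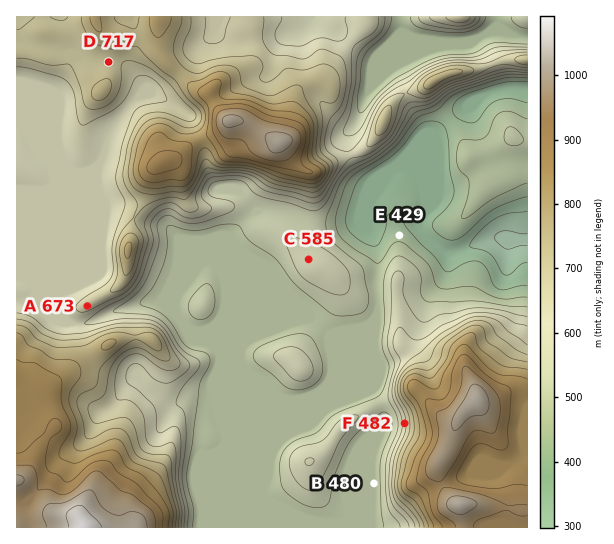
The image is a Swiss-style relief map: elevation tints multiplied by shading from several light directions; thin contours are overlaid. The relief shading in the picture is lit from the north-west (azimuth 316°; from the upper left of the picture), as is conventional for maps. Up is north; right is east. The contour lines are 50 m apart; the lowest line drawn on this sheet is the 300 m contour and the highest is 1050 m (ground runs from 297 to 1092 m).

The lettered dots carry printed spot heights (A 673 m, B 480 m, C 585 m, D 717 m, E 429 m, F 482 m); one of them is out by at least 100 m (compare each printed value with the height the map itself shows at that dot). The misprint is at F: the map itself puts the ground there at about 632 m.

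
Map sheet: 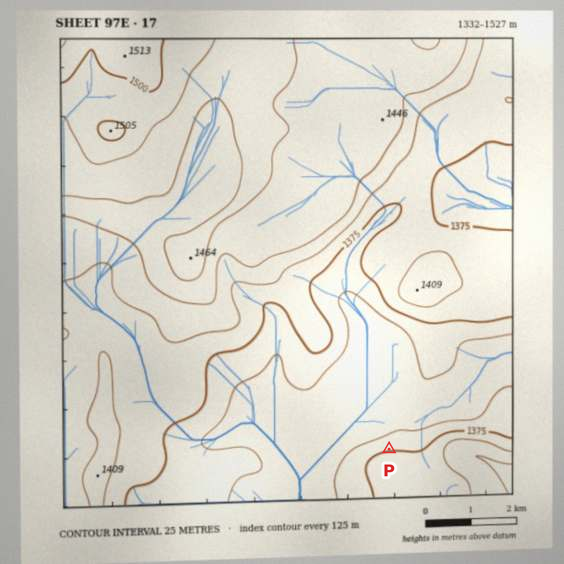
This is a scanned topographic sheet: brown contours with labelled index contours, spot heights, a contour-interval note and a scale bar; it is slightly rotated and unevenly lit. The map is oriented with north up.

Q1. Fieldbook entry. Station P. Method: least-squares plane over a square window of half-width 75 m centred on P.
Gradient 4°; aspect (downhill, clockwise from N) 355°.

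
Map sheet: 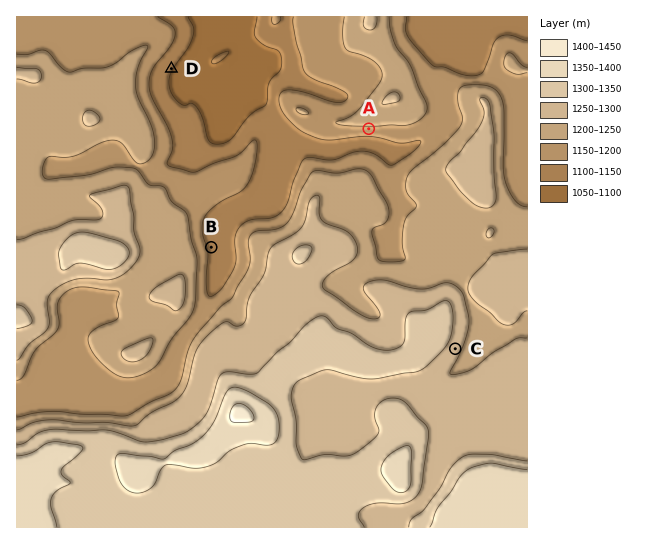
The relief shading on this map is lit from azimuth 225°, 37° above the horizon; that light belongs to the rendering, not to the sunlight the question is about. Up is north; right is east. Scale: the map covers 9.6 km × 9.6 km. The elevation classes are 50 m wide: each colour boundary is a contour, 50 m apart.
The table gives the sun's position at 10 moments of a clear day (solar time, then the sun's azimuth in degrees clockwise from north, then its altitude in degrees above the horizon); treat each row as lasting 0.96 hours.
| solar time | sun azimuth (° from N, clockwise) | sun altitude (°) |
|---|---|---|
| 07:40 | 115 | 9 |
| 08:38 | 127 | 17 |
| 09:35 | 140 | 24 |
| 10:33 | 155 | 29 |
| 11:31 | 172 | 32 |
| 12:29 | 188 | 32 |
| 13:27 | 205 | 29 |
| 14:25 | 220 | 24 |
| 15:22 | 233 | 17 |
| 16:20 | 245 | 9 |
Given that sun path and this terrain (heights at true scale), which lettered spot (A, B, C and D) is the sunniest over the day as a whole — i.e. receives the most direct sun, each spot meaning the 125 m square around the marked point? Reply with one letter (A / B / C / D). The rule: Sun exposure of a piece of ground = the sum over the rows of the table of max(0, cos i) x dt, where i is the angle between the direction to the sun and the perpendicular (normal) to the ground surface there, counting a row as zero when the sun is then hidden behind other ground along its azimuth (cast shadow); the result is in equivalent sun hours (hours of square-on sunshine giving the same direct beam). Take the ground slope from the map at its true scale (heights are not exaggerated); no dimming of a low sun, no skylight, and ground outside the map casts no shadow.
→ A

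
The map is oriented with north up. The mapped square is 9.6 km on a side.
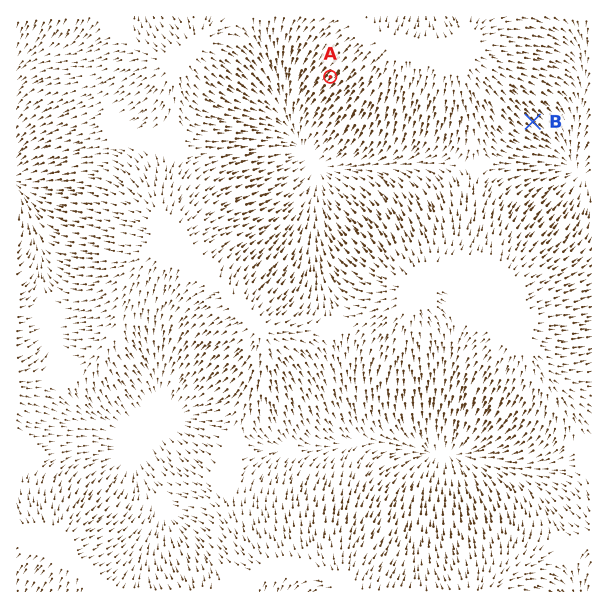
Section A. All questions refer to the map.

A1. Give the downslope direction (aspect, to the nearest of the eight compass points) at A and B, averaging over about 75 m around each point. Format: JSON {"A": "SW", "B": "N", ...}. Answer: {"A": "SW", "B": "SE"}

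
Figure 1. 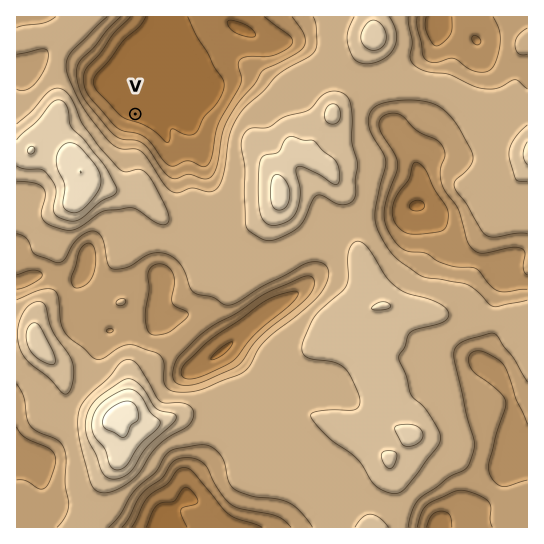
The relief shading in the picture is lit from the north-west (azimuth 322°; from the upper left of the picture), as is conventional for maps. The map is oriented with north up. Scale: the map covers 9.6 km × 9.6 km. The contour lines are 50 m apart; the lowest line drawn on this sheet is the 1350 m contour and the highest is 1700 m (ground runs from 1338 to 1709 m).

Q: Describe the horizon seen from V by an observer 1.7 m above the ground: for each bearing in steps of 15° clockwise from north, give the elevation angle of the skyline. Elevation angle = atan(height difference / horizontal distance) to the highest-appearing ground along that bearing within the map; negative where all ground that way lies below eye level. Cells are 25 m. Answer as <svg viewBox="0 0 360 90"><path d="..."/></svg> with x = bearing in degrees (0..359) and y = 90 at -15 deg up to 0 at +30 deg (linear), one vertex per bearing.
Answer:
<svg viewBox="0 0 360 90"><path d="M0 58l15 2 15-1 15 0 15-3 15-3 15-3 15-2 15 0 15 3 15-2 15-11 15-5 15 1 15 0 15-3 15 1 15 3 15 2 15 4 15 7 15 1 15 0 15 2"/></svg>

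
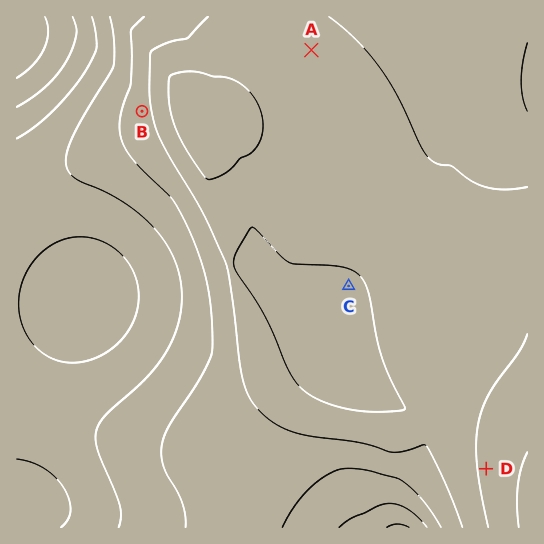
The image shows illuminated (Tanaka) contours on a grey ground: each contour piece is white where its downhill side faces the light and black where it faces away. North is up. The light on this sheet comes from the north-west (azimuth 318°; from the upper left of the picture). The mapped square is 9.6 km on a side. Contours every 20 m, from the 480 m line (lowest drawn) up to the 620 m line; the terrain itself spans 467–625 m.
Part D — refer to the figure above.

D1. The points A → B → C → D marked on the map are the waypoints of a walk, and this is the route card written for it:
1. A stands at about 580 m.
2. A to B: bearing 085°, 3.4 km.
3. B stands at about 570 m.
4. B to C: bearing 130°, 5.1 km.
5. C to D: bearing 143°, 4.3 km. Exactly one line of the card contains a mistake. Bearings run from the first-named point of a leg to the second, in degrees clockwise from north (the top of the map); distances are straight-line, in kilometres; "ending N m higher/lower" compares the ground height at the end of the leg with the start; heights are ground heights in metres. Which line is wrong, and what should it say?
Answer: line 2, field bearing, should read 250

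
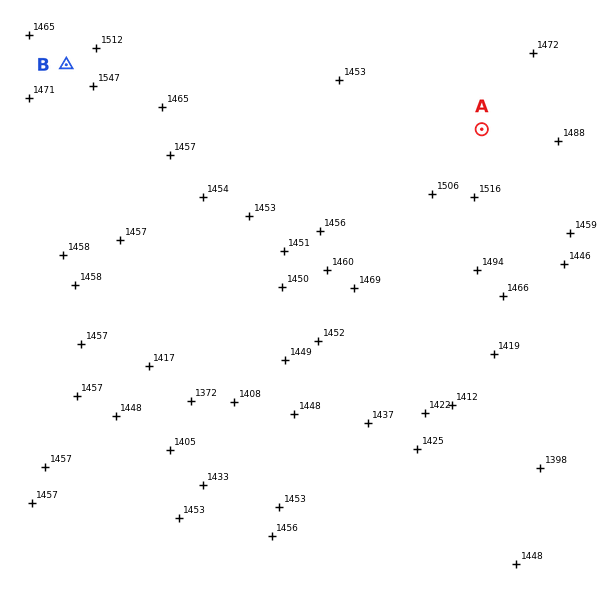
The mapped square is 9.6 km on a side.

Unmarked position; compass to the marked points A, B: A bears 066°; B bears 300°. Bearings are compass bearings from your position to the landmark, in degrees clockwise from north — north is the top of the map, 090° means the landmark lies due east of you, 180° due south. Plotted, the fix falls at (310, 206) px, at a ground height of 1450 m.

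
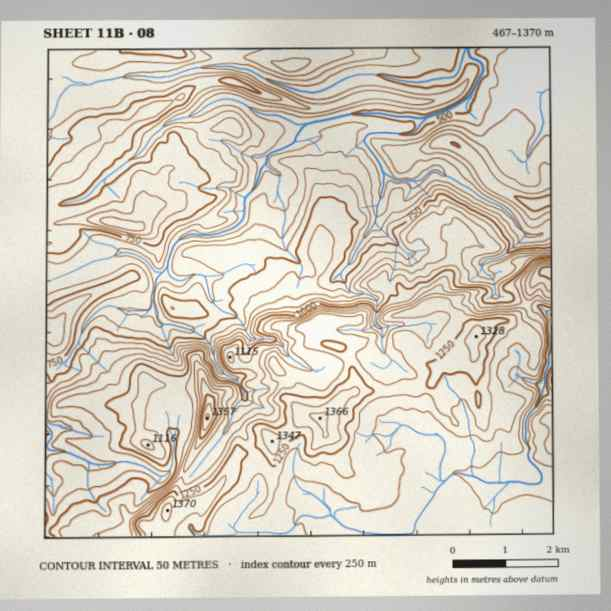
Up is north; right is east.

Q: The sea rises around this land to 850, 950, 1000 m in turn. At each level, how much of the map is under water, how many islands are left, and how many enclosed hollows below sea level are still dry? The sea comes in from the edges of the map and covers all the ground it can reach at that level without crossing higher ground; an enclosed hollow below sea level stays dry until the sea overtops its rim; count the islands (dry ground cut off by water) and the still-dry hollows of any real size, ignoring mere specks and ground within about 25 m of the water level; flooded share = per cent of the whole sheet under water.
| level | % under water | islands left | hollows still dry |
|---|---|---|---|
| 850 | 52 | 1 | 0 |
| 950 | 59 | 0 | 0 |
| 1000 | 62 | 0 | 0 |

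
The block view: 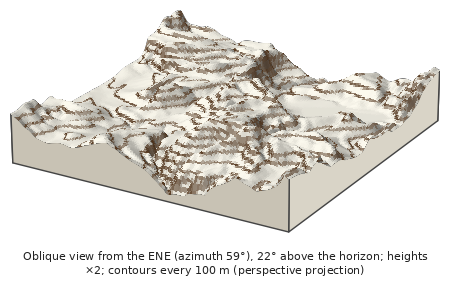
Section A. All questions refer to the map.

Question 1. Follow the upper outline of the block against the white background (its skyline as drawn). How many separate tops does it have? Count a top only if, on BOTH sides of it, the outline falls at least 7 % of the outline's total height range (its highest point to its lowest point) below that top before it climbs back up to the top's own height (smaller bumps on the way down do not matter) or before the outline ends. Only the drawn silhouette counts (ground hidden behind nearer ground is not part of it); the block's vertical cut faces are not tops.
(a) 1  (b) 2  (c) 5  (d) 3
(b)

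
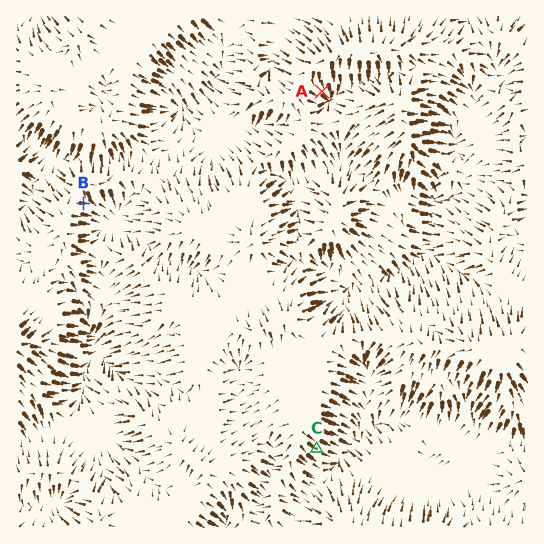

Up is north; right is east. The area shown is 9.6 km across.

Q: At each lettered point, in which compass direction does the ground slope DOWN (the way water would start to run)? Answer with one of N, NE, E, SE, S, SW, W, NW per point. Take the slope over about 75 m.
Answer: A SE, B E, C SE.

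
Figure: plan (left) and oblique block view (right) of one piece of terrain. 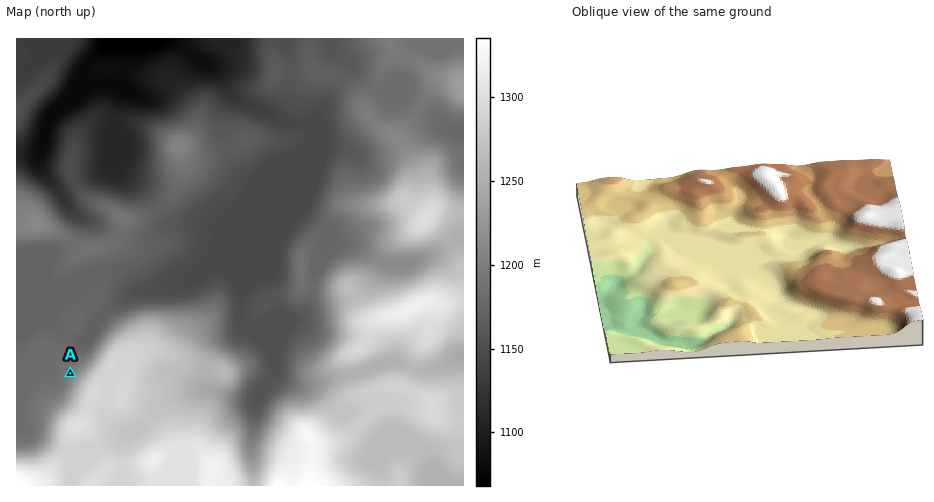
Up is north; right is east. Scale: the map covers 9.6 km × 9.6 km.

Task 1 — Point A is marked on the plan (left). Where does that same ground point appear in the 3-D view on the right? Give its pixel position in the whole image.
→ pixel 840 316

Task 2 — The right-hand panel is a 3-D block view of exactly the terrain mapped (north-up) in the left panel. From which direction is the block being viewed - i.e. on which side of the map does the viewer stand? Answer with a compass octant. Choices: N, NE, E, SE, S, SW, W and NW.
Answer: W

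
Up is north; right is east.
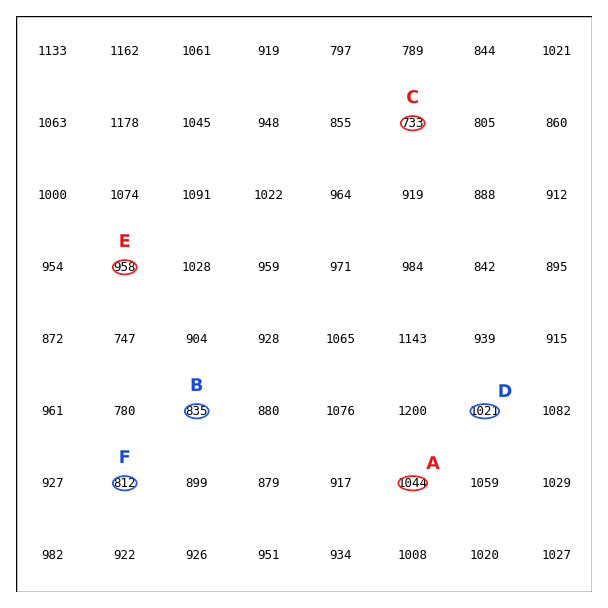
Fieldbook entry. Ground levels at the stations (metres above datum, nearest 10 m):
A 1040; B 830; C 730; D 1020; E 960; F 810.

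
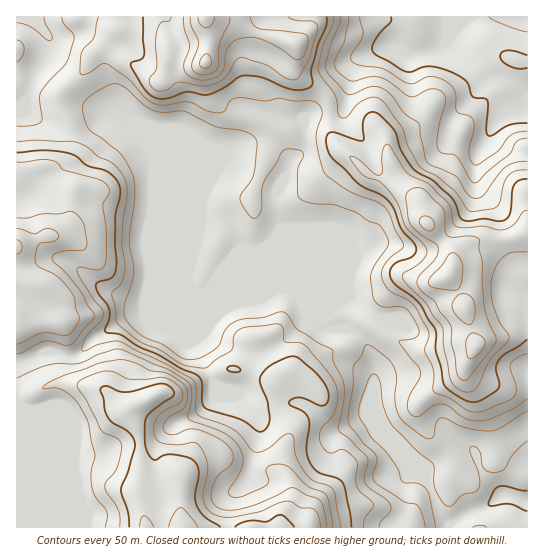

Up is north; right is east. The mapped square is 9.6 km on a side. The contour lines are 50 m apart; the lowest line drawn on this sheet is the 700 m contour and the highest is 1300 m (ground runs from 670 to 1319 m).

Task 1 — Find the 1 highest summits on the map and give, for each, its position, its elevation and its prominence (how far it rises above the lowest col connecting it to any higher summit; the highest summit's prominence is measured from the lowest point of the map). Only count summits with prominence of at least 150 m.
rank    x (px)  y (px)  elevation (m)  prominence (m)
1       447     277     1185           223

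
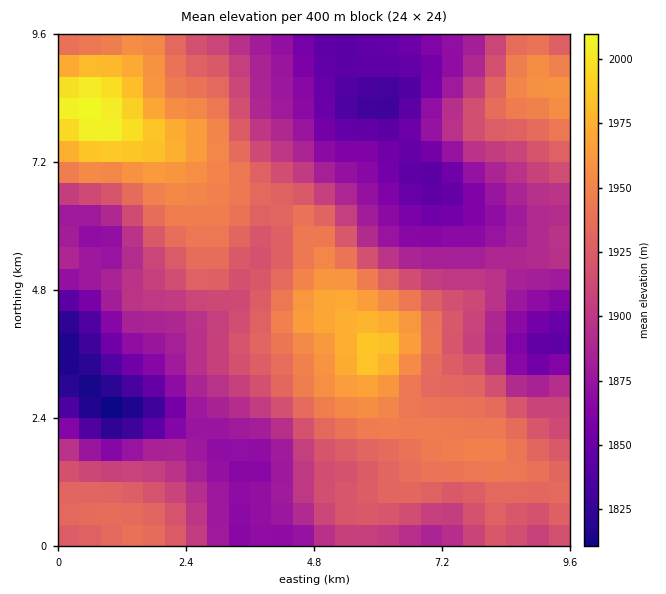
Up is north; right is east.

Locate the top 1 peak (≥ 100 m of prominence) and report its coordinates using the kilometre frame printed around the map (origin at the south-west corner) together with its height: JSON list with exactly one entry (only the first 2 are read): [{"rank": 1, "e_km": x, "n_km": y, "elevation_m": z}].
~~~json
[{"rank": 1, "e_km": 0.59, "n_km": 8.06, "elevation_m": 2011}]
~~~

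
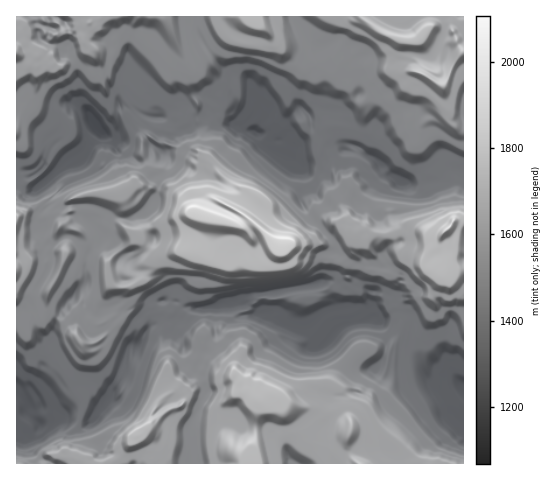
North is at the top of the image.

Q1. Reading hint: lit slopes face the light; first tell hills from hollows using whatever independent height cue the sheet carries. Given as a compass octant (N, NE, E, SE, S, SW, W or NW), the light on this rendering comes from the N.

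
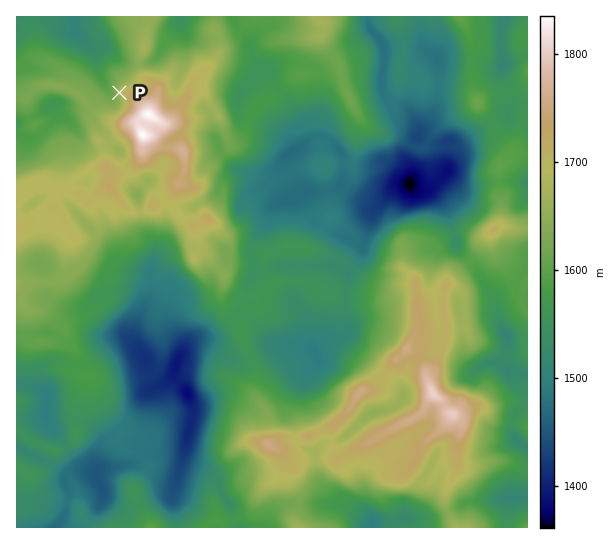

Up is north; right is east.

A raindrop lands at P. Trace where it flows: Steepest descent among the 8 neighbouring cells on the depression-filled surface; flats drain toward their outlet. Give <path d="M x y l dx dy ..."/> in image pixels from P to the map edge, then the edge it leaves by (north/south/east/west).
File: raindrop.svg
<path d="M119 93l-8 0-5-6-7-14 0-7-1-1 0-4-3-7-5-7-15-13 0-3-1-1 1-13"/>
exit: north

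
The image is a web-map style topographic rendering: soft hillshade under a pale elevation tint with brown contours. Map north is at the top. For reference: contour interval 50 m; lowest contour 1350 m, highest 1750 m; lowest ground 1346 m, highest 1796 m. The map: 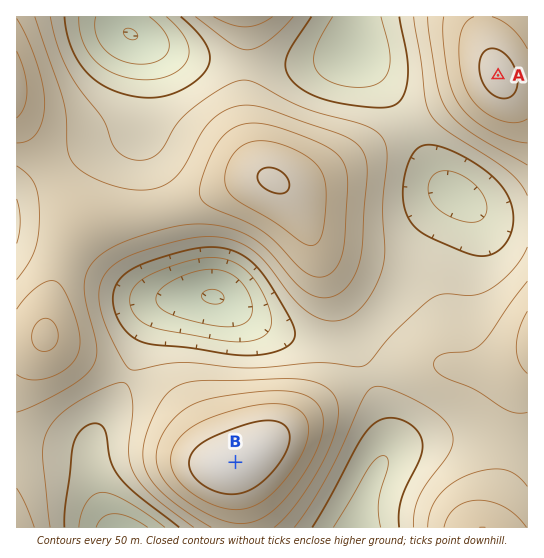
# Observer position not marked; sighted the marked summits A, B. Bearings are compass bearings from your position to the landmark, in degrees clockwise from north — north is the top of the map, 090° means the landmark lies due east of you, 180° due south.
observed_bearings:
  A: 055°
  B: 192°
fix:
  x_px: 286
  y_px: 224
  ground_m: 1710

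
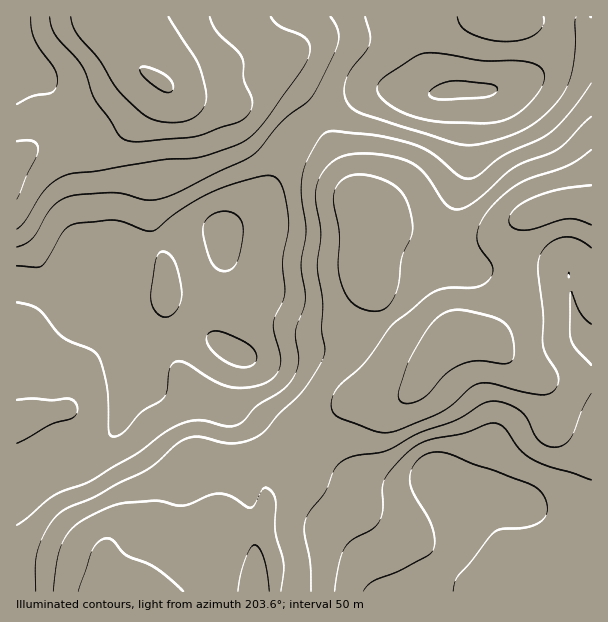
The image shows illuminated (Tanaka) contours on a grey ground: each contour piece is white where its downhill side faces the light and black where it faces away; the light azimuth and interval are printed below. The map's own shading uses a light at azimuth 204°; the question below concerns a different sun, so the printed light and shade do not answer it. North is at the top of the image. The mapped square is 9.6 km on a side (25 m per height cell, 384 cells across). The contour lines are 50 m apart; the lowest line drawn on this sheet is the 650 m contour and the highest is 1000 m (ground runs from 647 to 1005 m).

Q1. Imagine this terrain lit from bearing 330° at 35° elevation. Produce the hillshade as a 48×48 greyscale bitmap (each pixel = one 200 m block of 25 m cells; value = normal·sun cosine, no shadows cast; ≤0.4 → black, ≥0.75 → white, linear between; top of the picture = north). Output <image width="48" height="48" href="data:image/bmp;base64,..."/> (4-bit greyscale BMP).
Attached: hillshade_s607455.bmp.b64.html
<image width="48" height="48" href="data:image/bmp;base64,Qk32BAAAAAAAAHYAAAAoAAAAMAAAADAAAAABAAQAAAAAAIAEAAATCwAAEwsAABAAAAAAAAAAAAAAABEREQAiIiIAMzMzAERERABVVVUAZmZmAHd3dwCIiIgAmZmZAKqqqgC7u7sAzMzMAN3d3QDu7u4A////AGVEVndmZmd3iIh4mZmqqqqph2ZmZ4iJmVVEVnd2Znd3iIh4mZmqqqqph3ZmZ3iImVVEVnd2Znd4iIh4iZmaqqqpmHZlVmd4iFRERWd3Z3eImZiIiJmZqpmZmHZlVVZnd0QzNFZ3d3d4iZiIiZmZmZmZiHdmZVVWZ0MiIjRmZmZmeIiImamZmZmYh3d3dmVmZ0MiERJFZmZVZ3d4mqqZiJiId3d3d3ZneEMhEQEkVmZlZnd4mqqpiIiHd3d3eHd3iVQyIRETRWd2Znd4iZqpmZmId3d4iIiImXZUMyESNFZ3d3d4iJmqmaqph3eIiZqqmal2VTIRIkVndmZniJmqq7zcqYiIiaq7qbuph2QyIiNVVERWeJmqu87+26qZiJq7qbu6qpdDMhEjMiI1Z4mqq87//supiImqqZmqqqhlQyESMyI0VniZmr3//+3KmHiaqXiImal2VDMzRUMzRWeIiJrO/+3bqYiJqWd3iJmGVVVVZUMhI1Z3h3ibzd3cuqmaqmd3d4mHZmZmZUIQEjVmZ3eJq8zMy7qqqnd3Z4iHZmd2VTIRESNFVWZ4mrzLu6qZmXd2ZniIdmZmVUQzMzRERVVniru7qpiIiIdmZniIdmZmZmZVRFVVVEVWeau6mZh3d3d2Z3iIh3d3eIh2VWZmZVRFZ5mZmZmIeHd3d3eIiIiZmZh2VVZ3d2VERnd3eJmZiHd3d3Z3iJmqmYd1REV4iHZDNFVWZ4mZiGd4d2ZneImpmHdlQ0VoiZhkMzRFZ4mZiGeIh3ZmZ4iYh3ZlVEVniZl2QzNFZ4mYd3d4iHdmZniIdmZmVVVniJmHZURFZ4mYd4iIiIh2ZniIdmZmVVVmeImIdmZmZ4mYdrqYmZmHZ3iIdmZmVERWeImIh3d3iJqph9ypmZmId3eIh2ZlQzRWeImYiHd4iavLqdy6mZmYiIiIh3ZlRDRWeImYh2Zniazcut3LqZmZmqmZmHdmVERWeIiIh2RFaJvMut3cuqqqq8zLqYh2VUVnd4iId1MiNWiaqczcy7uqq83dy6mHVERWd3eId1MQEjRnd7zMzMu6qrze3LqYZDNFZmd3d2QgASI0VavMu7u6qavN3cupZDIzRVZmd2UxAREiNJqqqqu7uqq83dy5dTIiM0RVZmVCEBESNHiZmImrzLu8zd3KdUMyIzM0RVVCEAESNGeIiHiavMzMzN7bllRDMzIiNEQyEAESI1Znd3eJq83cy83tuGVUMyIiIjMyEQERIkVmd4iImrzMurze2odlQzMiIzMzIhERElVmZ3iImaq7qZm83KiHZVVVREREQyIhImZmZniImZmZmIibzLqZh4iIh3Z2ZUMyImZmZneIiIiIiIiKu7uqqZqqqZmZh2VDM2d3d3d3d3d4iIiJq7u7u6qqu7u7uphlRGeIiId3ZmZ3iIh4iau7u6qqq7u8zLqHVGeIiIh3Zmd3d3d2Z4mqqpmZmaqrvLqYZWZ3eId3d3d3d3d2ZniZmYiIiImZqqqYdlVmd3d3d3eId3d2ZWeIiIiHd3iJmpmIdw=="/>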